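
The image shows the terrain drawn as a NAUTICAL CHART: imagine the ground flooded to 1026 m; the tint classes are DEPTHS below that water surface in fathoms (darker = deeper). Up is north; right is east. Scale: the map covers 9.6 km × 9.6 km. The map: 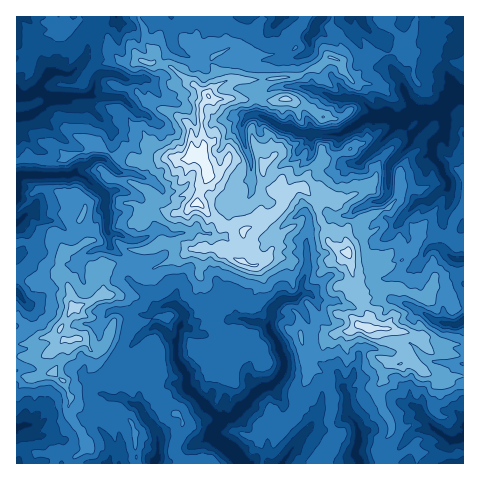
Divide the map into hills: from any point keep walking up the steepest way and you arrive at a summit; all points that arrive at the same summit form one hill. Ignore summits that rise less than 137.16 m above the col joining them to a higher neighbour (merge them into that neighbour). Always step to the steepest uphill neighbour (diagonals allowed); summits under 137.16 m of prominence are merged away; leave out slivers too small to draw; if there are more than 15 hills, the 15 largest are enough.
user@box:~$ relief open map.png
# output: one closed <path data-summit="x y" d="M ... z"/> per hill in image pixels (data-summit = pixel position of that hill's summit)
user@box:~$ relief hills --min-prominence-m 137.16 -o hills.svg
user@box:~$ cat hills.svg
<path data-summit="201 158" d="M463 16l-447 1 0 205 11-9 5 0 9 7 15 1 18 13 14-4 6-7 5-9 6-6 5 38 9 8 13 5-4 12 1 9 16 12 12 16-7 7 6 11-13 7-31 35-8 18-2 6 3 3-6-1-3 4-4 14 1 7-16-2-14 12-21 7-21-1-4-6 0 35 447-1-1-99-16 0-24 26-1 13-4 6-8-5-1-14-16-12-10-2-18 3-18 17-9-22-17-9-7-8-3-6-1-26-6-13-9-13 7-7 0-9 6-17-2-28 3-21 11-4 8 0 6 4 15-1 4-3 10 15 7 0 9-8 7-2 9 6 4-2 7 9 2 11-6 6-4 12 5 8 6 2-5 4-15 3-3 3-2 10 5 7 16 6 16 8 11 8 13 5 10 1 9-5z"/><path data-summit="75 307" d="M105 208l-6 6-5 9-6 7-14 4-18-13-15-1-9-7-5 0-11 10 10 12-1 11-9 9 0 173 5 7 27 0 7-5 8-1 14-12 15 3 0-8 4-14 3-4 5-1 0-7 8-18 31-35 13-7-6-11 7-7-4-8-25-22 4-19-16-7-7-8z"/><path data-summit="367 328" d="M306 292l-6 2-5 5 9 13 6 13 2 30 9 10 17 9 9 22 18-17 18-3 10 2 16 12 1 14 8 5 4-6 1-13 23-26 18-1-1-43-8 5-10-1-50-24-32 3-6 5-4 0-17-7-18 0z"/><path data-summit="348 252" d="M353 213l-12 4-21-4-11 4-3 21 2 28-6 17 0 9 7 2 9 7 18 0 8 4 13 3 6-5 29-4-8-9 1-7 4-6 15-3 5-4-6-2-5-8 4-12 6-6 0-5-9-15-4 2-11-6-14 10-7 0z"/>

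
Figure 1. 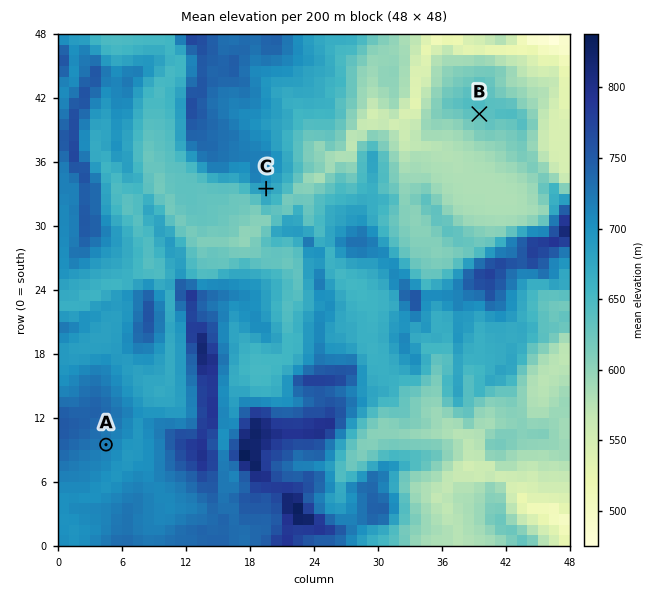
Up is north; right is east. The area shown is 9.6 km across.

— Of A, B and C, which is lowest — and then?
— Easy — B C A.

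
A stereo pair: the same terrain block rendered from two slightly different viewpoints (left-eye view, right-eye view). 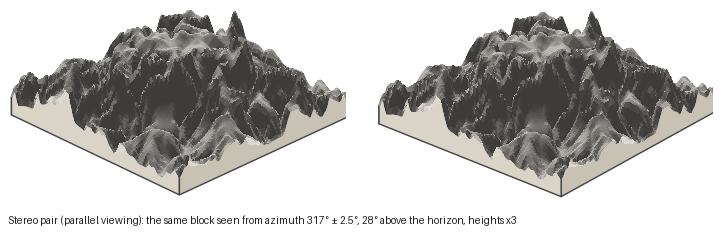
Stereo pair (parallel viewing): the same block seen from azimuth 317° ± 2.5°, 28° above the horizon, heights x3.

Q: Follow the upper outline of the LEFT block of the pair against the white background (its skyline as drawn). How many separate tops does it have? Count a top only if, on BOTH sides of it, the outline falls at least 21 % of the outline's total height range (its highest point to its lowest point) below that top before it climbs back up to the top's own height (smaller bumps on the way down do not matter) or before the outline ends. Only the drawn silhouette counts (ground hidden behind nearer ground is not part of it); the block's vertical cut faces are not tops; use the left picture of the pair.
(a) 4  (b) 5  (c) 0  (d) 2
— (d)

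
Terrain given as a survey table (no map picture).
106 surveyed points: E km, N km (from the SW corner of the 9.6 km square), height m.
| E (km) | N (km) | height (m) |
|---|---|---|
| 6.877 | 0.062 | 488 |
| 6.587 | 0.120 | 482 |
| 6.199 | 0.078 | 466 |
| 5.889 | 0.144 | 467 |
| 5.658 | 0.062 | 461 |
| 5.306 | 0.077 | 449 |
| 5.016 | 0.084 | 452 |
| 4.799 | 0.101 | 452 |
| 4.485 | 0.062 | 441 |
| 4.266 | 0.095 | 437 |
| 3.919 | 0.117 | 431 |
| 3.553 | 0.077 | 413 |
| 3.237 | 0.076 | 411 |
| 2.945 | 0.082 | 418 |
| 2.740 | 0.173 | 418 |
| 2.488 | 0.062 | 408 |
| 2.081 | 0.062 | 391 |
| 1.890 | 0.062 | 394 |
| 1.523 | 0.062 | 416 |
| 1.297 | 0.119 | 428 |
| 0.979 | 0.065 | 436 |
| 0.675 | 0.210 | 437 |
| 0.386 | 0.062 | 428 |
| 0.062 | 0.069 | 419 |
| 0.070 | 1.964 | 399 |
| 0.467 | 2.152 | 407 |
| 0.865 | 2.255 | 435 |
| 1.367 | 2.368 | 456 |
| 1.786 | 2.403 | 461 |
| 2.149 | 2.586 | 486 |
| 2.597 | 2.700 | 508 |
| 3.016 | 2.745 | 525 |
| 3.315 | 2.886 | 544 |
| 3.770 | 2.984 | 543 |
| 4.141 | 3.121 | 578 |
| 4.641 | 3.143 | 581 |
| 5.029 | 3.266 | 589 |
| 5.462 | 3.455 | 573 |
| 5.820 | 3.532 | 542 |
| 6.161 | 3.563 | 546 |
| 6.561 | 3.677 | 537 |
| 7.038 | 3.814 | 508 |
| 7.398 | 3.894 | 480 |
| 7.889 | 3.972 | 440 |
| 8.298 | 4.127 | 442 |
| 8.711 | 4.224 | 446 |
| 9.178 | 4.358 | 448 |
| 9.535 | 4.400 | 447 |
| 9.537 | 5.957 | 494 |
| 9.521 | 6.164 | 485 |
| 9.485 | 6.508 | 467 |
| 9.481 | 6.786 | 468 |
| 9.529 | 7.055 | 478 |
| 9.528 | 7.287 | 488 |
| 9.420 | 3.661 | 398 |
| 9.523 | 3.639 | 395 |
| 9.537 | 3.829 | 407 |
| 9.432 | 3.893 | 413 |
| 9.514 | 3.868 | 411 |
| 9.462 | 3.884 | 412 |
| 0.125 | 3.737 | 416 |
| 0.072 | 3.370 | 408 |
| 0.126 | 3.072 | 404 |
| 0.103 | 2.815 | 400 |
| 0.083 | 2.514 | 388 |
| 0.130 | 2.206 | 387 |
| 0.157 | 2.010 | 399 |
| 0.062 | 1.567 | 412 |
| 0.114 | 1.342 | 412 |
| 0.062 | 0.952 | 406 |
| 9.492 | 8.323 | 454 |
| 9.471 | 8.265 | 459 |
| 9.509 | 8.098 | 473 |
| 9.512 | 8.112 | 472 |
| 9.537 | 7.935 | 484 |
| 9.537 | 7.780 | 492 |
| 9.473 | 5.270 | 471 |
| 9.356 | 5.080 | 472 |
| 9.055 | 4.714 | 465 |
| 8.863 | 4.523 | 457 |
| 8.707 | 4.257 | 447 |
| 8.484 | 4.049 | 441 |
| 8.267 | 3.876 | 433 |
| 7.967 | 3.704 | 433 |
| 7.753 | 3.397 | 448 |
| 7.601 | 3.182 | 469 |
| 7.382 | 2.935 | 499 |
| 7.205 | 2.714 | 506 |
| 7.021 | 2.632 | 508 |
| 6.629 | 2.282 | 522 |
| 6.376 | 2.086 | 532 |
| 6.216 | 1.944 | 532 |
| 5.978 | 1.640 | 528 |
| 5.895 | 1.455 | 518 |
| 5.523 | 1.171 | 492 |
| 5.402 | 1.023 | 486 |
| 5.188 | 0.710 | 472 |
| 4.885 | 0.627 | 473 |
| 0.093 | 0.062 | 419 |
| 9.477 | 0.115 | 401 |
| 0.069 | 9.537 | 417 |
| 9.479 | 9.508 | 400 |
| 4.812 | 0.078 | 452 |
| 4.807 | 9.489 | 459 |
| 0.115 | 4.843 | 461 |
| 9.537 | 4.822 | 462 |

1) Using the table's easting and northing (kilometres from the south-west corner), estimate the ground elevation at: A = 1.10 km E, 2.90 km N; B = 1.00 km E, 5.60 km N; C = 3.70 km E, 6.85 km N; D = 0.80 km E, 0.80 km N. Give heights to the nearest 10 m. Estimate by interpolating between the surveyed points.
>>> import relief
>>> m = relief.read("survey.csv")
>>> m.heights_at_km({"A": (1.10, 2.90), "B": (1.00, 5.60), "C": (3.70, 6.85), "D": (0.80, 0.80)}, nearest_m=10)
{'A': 470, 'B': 490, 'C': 500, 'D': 420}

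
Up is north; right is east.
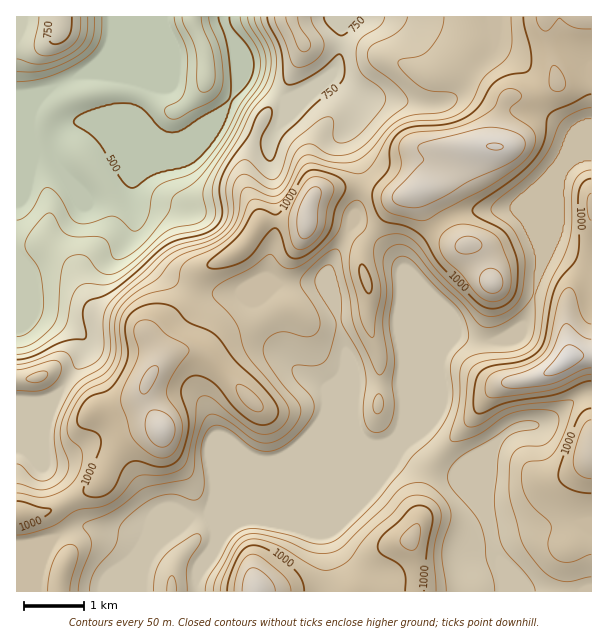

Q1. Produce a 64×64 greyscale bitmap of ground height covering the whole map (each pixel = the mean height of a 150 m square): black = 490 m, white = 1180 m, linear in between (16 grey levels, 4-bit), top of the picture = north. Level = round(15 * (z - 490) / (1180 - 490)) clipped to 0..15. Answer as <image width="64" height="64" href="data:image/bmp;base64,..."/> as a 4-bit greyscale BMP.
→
<image width="64" height="64" href="data:image/bmp;base64,Qk12CAAAAAAAAHYAAAAoAAAAQAAAAEAAAAABAAQAAAAAAAAIAAATCwAAEwsAABAAAAAAAAAAAAAAABEREQAiIiIAMzMzAERERABVVVUAZmZmAHd3dwCIiIgAmZmZAKqqqgC7u7sAzMzMAN3d3QDu7u4A////AJmaupiHd3d4mYd4q87u3cu6qru7u7u7qZiIiIiIiZmZmZq7qYd3d3iZh3ibze7cy7qqq7u7u7upiIiIiIiJmZmZmrupiHd3eImHd5rN3cy7qqqqu7u7u6mIiIiIiJmqmZmZq6mIh3d4iIh3ibzcy7qqqqqru7zLqYiIiIiJmqqqmZmqqZiId3eIiHd4rMy6qZmZmqu7zMupiIiIiJmqqqqZmZqpmIiHd3iIh3iauqmYiIiZq7zMy6mIiIiJmqqqqqqqmZmYiId3d3iHd4mZiId3d4mau8zMqYiIiImaqqqqu7qqmZiIiHd3d4d3d3d3d3d3eJmrvMy6mIiIiZqqqqrMu7qpmZiId3d3d3d3d3d3d3d3iZq7zLqYiIiJmqqqqsu7u6qqqYiHd3h3d3d3d3d3d3d4mau7qZiIiJmqqqqquqqru7u6mYiIiId3d3d3d3d3d3eJmqqpiIiImaqqu7uZmZq7vLupmYiIh3d3d3d3d3d3d3iZmZiIiIiZqru7u5iIiau8y6qqmZmHd3d3d3d3d3d3d4mZmIiIiJqru7vMiHeJqrzLuqu6qYd3d3d3d3d3d3d3iImIiIiImaq7vM2Hd4mau8u7vMuph3d3d3d3d3d3d3d4iJiIiIiZqqq83Xd3iaq7zMzN3LqHd3d4h3d3d3d3d3eImYiIiImZmrzdd3eJqru8zN3dyod3eImYh3d3d3d3d3iJmYiIiJmZq813d4qru7zN3u3Kl3eJqqmYd3d3eId3d4iZmYiIiImrzXd3iru7zM3e7cuYiJq7upiHd3eIiHd3eJqqmIiIiJrMd3eJvMzMzd7ty5mZq8y7qYd3d4mYd3d3iruqmIiJmrx3d3irzMzN3dy6qaq8zMupiHd3iZh3d3eJu7uqmZmaq3d3eJu8zN3dzLqqq8zMupmId3eJmHd3d4m8zMy7u6qqiIh3iau83d3Mu6q8zMupmId3d4iYd3d3ibzN3d3cy7qZmYd4mqvN3dy7u7zMuqmIh3d3iJh3d3eJq83e7u7cy4iZh3eIm83d3Mu8zMu6mIiIh3eJmHd3d4mrzN3e7u7dZ3iHdneavN3dzMzMu6mYiIiHd4mZd3d3iZqru8ze/+5FZndmZ4q83d3MzMu6mYiIiIh3iZl3d3eImZmZq83v/jNFZmZmirzd3MzMu6qZmImYiHiaqHd3d3iIiIiave7uIzRVVmeKzNzMzLu7qpmZmZmIiJqYd3d3d4iIiIm83t0iM0VWZ4rMzMy7u7qqqZmZmYiJqph3d3d3iZmYiazd3CIjNFZnirzMy7u7qqqqmaqZiImqmHd3d3iZqpmJrN3MIiM0VmZ5q7u7u7qqqZmqqpmIiauod3d3eJq7qpmr3cwiIzRVZniau7u6qqqZmZqpmIiJu6h3d3eJvMzLmavNzCIjNFVVVomaqqqqqpmZmZmYiIq7qHd3eJvN3dupm8zMIiM0RERFZ4maqqqqqZmZmYiImruod3eJvM3u26mavMsiIzREQzRWeJqru7uqqZqpmIiau6h3eJvM3d3bqZq7uyIjNEQzMzRniaq7u7uqqqqpiJu6mHeJrM3d3cupmau7IjMzMzMiI0Z4mau8zLqrvLqZmrqZiJq83d3dy6mZqrsjMzMzMyIiNFZ4iavMu6vNy6maqqmZq83d3d3LqZmauyIzMyIiIiIjRVZnirzLu83cuqqqqqq7zN3d3LqZmZq8IjMyIiIiESIzREVoq8y7ze3Lqqq7u7zMzMzLqpmZmrwSIyIREREREiMzNFebzLvN7cuqqrzMzMzMy7qpmZmavBEiIRERERESIjM0V4q7u83ty6qrzN3d3My7qpmZmZq8ERIhERERERIiMzRXiqqqve3cuqvN3u7d3Mu6mZmZmrwREREREREAESIjNGeJmYms3dy6q83e7u7d3MupmZmavBEREREREAABEiI0V4iHeJvdzLurvN7u7t3d3LqpmZm7EREREREQAAABESNWeHdniry7qqq7zd7d3d3dzLqZmaoREREREQAAAAAAEkZ3dmaJqqmZqqvN3d3d7u7dy6mZmREREREQAAAAAAABNWZmZniZiIiZq83d3e7u7u7cqZmZERERERAAAAAAAAAjVmZWeIh3d4mrzd3e7u7u7ty6mZkRERERAAAAAAAAABJFZlZnd3d3eJrM3d3e7u7u3LqZmRERAAAAAAAAAQAAATVmVWZ3d3Z3iavMzM3d3d3cu6mZEREQAAAAAAAREQABJGZlVmd3dmd4maqqq8zd3My7qpkREREQAAAAAREREAATVmVVZmdmZneImZmau8zMzLu6qhERERERAAARERIhEBJFVVVWZmZmd3iIiZmrzMzMzMu7EREREREREREREiIQASRVVVVmZmZ3iImZmaq8zMzMzLsRERERERERERESMyEAE1VmVVZmZ3eJmZmZqrvMzMzMyyIiERERERERERIzIQASRWZmVWZ3iJmZmZqqq7u7zMzLMzMyEREREREREjMhAAJFZ3ZlZniJmZmZqqqqq7vMzLtEREMyERERERESMyAAEkZ3d2ZmeImZmZmqqqqqu8zMu0RVVUMhERERERIzEAATRniHZmZ4iJmZmZqqqqq7zMzLRFZmVCEREREREjIQASNWiIdmZneIiImZmqqqqrzMzMxEVmZUMREREREjMhABNGeId2ZmZ3eIiJmaqqqqvMzMzERVZlQxERERESMhABI1Z4h2ZmZmd4iImZqqqqq8zMzM"/>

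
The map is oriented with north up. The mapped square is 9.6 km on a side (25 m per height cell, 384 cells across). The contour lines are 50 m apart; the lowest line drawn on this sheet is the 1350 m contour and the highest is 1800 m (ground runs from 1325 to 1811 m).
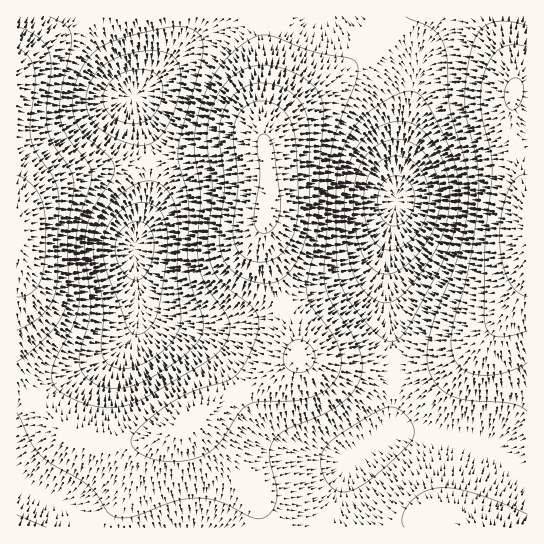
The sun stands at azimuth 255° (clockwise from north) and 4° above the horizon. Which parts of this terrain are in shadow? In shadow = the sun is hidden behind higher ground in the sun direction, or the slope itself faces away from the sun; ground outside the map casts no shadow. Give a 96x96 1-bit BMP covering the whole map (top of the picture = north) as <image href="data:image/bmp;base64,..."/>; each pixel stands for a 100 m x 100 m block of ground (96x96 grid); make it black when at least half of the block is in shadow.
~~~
<image width="96" height="96" href="data:image/bmp;base64,Qk2+BAAAAAAAAD4AAAAoAAAAYAAAAGAAAAABAAEAAAAAAIAEAAATCwAAEwsAAAIAAAAAAAAA////AAAAAADwAAAAAAAAAAAAAAAAAAAAAAAAAAAAAAAAAAAAAAAAAAAAAAAAAAAAAAAAAAAAAAAAAAAAAAAAAAAAAAAAAAAAAAAAAAAAAAAAAAAAAAAAAAAAAAAAAAAAAAAAAAAAAAAAAAAAAAAAAAAAAAAAAAAAAAAAAAAAAAAAAAAAAAAAAAAAAAAAAAAAAAAAAAAAAAAAAAAAAAAAAAAAAAAAAAAAAAAAAAAAAAAAAAAAAAAAAAAAAAAAAAAAAAAAAAAAAAAAAAAAAAAAAAAAAAAAAAAAAAAAAAAAAAAAAAAAAAAAAAAAAAAAAAAAAAAAAAAAAAAAAAAAAAAAAAAAAAAAAAAAAAAAAAAAAAAAAAAAAAAAAAAAAAAAAAAAAAAAAAAAAAAADAAAAAAAAAAAAAAAPwAAAAAAAwAAAAAAf8AAAAAAD8AAAAAA/+AAAAAAH/AAAAAB//AAAAAAP/gAAAAD//gAAAAAP/4AAAAD//wAAAAAf/8AAAAD//4AAAAAf/8AAAAH//8AAAAA//+AAAAH//8AAAAA///AAAAH//+AAAAA///AAAAH///AAAAB///AAAAH///AAAAB///gAAAH///gAAAB///gAAAH///wAAAB///gAAAH///wAAAD///gAAAH///4AAAD///gAAAH///4AAAD///gAAAH///4AAAH///gAAAP///8AAAH///gAAAP///8AAAH///gAAAP///8AAAP///gAAAP///+AAAP///wAAAf///+AAAf///wAAAf///+AAAf///wAAAf///+AAA////4AAAf////AAA////4AAAf////AAA////8AAAf////AAA////8AAA/////AAB////+AAA/////AAB////+AAA/////gAB/////AAA/////gAB/////AAA/////gAB/////gAA/////gAB/////gAA/////gAB/////wAA/////gAB/////wAA/////gAB/////wAA/////gAB/////4AA/////gAB/////4AA/////gAB/////4AA/////gAB/////4AA/////AAB/////4AA/////AAB/////4AB/////AAB/////4AB////+AAB/////wAB////+AAB/////wAB////+AAB/////wAD////8AAB/////wAD////8AAD/////gAD////8AAD/////gAD////8AAD/////gAD////8AAD/////AAD////8AAD/////AAD////8AAD/////AAD////+AAD/////AAD////+AAH////+AAD////+AAD////+AAD////+AAD////+AAD////+AAD////8AAD////+AAD////4AAD////+AAB////wAAD/////AAA///8AAAD/////AAAAAAAAAAD////+AAAAAAAAAAD////+AAAAAAAAAAD////+AAAAAAAAAAD////8AAAAAAAAAAD////wAAAAAAAAAAH///8AAAAAAAAAAAH//gAAAAAAAAAAAAH/4AAAAAAAAAAAAAE="/>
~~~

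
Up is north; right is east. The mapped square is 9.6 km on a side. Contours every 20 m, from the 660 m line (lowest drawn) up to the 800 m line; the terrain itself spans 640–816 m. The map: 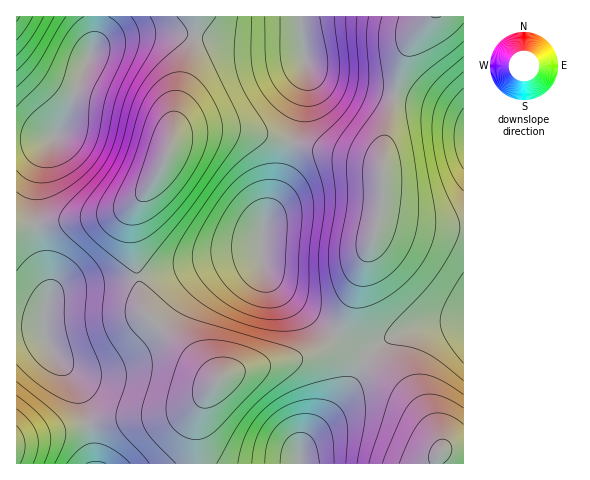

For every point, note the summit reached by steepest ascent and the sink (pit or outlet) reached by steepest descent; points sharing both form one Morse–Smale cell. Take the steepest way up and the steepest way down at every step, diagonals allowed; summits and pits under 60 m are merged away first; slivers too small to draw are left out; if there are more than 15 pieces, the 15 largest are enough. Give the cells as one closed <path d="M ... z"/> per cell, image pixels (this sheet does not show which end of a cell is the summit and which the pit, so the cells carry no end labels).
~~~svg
<path d="M196 16l-100 0-3 33-31 80-10 9-36 1 0 186 22 1 4 3 10 24 21 25 12 28 10 58 101 0 2-50 6-15 15-20-73-67-6-21-8-61 3-23 23-34 12-26 8-46 17-59z"/><path d="M237 130l-36 0-15 3-11 4-17 36-21 29-5 21 5 54 9 35 72 67 19-8 68-14 21-12 10-12-52-39-15-16-7-15-1-22 2-14 14-34 15-50z"/><path d="M463 16l-31 0-19 23-12 28-17 80-2 49-3 24-27 80-16 33 27 17 8 0 17-11 28-11 16-4 32-2z"/><path d="M463 323l-19 0-28 5-28 11-12 8-11 14-21 36-41 48-3 9 0 9 137 1 1-9 4-5 21-2z"/><path d="M297 143l-6 1-14 49-14 34-2 14 1 22 7 15 15 16 30 24 22 14 16-32 24-71 6-33 0-28-3-4-11-4z"/><path d="M299 16l-102 0-4 32-15 53-7 40 11-7 10-2 45-2 55 12 14-64 0-14z"/><path d="M431 16l-131 0 6 62-14 65 76 17 11 4 3 4 4-35 15-66 8-22z"/><path d="M336 333l-15 15-16 9-59 11-24 8-15 17-9 21-1 49 102 1 4-19 41-48 21-36 9-12-11 1z"/><path d="M29 325l-13 1 0 137 78 1-4-37-10-35-7-14-21-25-8-23-6-4z"/><path d="M95 16l-79 1 1 121 35 0 10-9 31-80 2-11z"/><path d="M463 448l-21 2-4 5-1 8 26 1z"/>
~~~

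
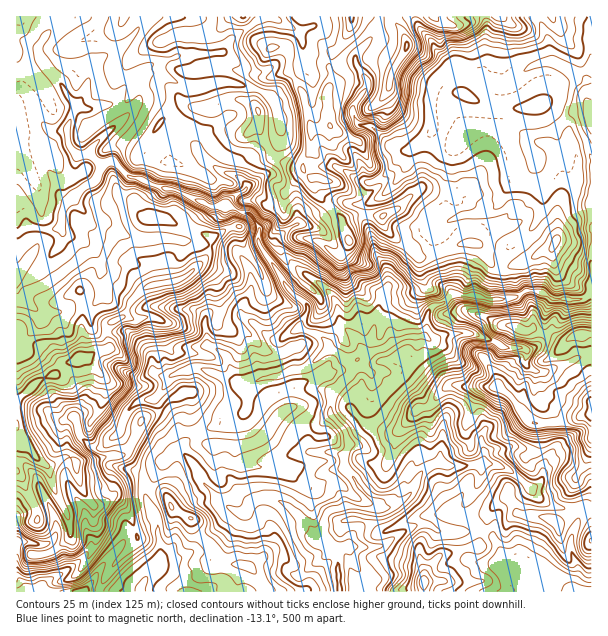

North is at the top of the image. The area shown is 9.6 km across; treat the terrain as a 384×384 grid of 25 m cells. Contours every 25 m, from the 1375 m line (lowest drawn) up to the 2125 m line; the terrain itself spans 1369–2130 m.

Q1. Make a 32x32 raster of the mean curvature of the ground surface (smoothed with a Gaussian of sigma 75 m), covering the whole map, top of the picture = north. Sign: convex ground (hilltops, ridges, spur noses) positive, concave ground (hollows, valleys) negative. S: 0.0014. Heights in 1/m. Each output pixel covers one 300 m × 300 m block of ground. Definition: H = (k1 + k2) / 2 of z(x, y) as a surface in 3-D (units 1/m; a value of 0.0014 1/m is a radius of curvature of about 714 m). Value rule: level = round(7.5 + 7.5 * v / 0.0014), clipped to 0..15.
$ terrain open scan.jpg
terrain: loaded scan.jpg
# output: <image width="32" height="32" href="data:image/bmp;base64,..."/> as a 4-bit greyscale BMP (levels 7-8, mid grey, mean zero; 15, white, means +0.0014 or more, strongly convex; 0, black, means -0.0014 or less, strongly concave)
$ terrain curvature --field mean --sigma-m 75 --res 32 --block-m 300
<image width="32" height="32" href="data:image/bmp;base64,Qk12AgAAAAAAAHYAAAAoAAAAIAAAACAAAAABAAQAAAAAAAACAAATCwAAEwsAABAAAAAAAAAAAAAAABEREQAiIiIAMzMzAERERABVVVUAZmZmAHd3dwCIiIgAmZmZAKqqqgC7u7sAzMzMAN3d3QDu7u4A////ADJ2dleod3mXtpho+JiXd2aaOVpkaJmqaHaId7dmVnWYR8yUt1eYiadlRkfIi3ZWjY1otZV6plaWWJrGdWdpiZhpptaB3HRodJNlN6qIirllk6iNZddXZViqpYRZlpwlt4dcdkV3WIiqeDjHWGZkg9qcnmmjZZiXZ3dZp3R3SbQ6xoNCxmaZmoedN6lVp3Z1C6RD451nZVe3g4l7pIkY/LyjZKgEqpd3iqTHaMpFjIZrq7ifiEynVnmFaHVtzfmHiVi6pJJiR4ZkW1aXWDXaN2dYe79SdmSpjZSGWXRvMAi2lWhZV91bplJXeIZFMK/oroZoarlkKUmaeHZoZ/+5x3dom2W5eFlJwNKXOMYAACAhdmp2es+anAonlxS1aMyIxYd3eZh31lY1XvgZ2omYu5R6V3hlVamQv+jzq3iahmrGaEpmmqu58LNJxeVneJl3pHpWqLvGAE3FiTWNZodph5R5hU1wBN00p8ykR9madneXh5tEa8uVeGyUanSWaId3h4iUaMiHaHd2uH0VZ2eHeIaIS3V6d2i7RMylRWd3d3aViJaIWJimXTWsC9lnd4iZZ3l2h3aIiZYqfHX7N5mIiYeIWHh3eGVYmkqh5yR3dniFhZholWZ3WGhpWI6ENmZVaIaZh2y4hX3IiJVvhFRXhqeXZ3l1d3l0RmXWeT7qjYeW"/>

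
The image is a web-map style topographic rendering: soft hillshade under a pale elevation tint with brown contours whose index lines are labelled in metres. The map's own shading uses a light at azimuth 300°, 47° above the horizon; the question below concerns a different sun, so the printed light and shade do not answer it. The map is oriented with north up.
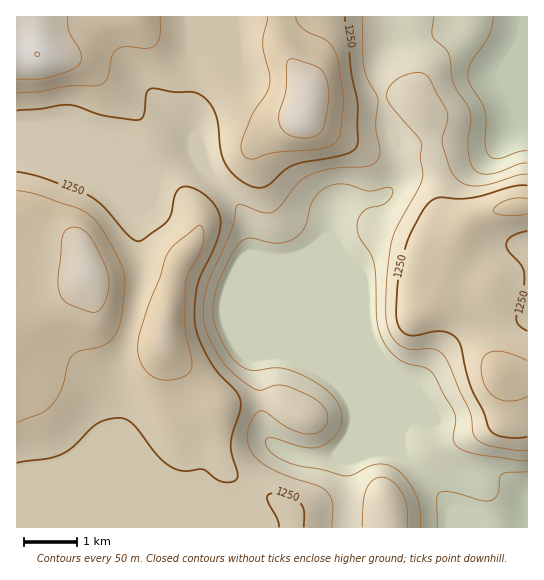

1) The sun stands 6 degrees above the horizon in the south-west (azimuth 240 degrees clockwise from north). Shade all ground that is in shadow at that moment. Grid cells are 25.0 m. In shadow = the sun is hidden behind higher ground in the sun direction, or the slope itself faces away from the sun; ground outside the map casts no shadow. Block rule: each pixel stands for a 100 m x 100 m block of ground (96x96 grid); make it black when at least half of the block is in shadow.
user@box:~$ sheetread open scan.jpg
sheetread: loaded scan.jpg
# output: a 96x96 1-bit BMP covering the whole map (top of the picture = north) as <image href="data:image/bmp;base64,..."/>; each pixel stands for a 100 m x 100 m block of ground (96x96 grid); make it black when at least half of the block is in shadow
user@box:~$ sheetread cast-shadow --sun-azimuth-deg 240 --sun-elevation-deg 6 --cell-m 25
<image width="96" height="96" href="data:image/bmp;base64,Qk2+BAAAAAAAAD4AAAAoAAAAYAAAAGAAAAABAAEAAAAAAIAEAAATCwAAEwsAAAIAAAAAAAAA////AAAAAAAAAAAAAAAAAAD+AAAAAAAAAAAAAAD/AAAAAAAAAAAAAAD/AAAAAAAAAAAAAAD/gAAAAAAAAAAAAAD/wAAAAAAAAAAAQAH/wAAAAAAAAAAD4AP/wAAAAAAAAAAf8AP/wAAAAAAAAAB/+Af/gAAAAAAAAAH//Af/AAAAAAAAAAf//A/+AAAAAAAAAB///g/8AAAAAAAAAD//+AfwAAAAAAAAAD//gAAAAAAAAAAAAH/4AAAAAAAAAAAAAH/gAAAAAAAAAAAAAH/AAAAAAAAAAAAAAH+AAAAAAAAAAAAAAH4ADAAAAAAAAAAAAH4APgAAAAAAAAAAAHwAfgAAAAAAAAAAAHgAfwAAAAAAAAAAAHgA/wAAAAAAAAAAAPgB/4AAAAAAAAAAAPwD/4AAAAAAAAAAAfwH/4AAAAAAAAAAA/4f/wAAAAAAAAAAB/8f/gAAAAAAAAAAD/+/+AAAAAAAAAAAH///4AAAAAAAAAAAP///AAAAAAAAAAAAf//4AAAAAAAAAAAA///wAAAAAAAAAAAB///gAAAAAAAAAAAD///AAAAAAAAAAAAD//+AAAAAAAAAAAAD//8AAAAAAAAAAAAH//8AAAAAAAAAAAAD//8AAAAAAAAAABAD//4AAAAAAAAAADgD//4AAAAAAAAAADwD//4AAAAAAAAAADwD//4AAAAAAAAAAD4D//4AAAAAAAAAAD4D//4AAAAAAAAAAH4B//4AAAAAAAAAAH8A//4AAAAAAAAAAH8A//4AAAAAAAAAAP8Af/4AAAAAAAAAAP8AP/4AAAAAAAAAAf+AP/4AAAAAAAAAAf+AP/4AAAAAAAAAA/+AH/wAAAAAAAAAA/+AH/gAAAAAAAAAB/+AD/AAAAAAAAAAB/+AD/AAAAAAAAAAD/+AD/AAAAAAAAAAD/+AD/AAAAAAAAAAH/8AD/AAAAAAAAAAP/8AH/AAAAAAAAAB//4AH+AAAAAAAAAP//wAP+AAAAAAAAB///AAP8AAAAAAAAH//wAAPwAAAAAAPgM/8AAAfgAAAAAAfwMHwAAAeAAAAAAAP4EAAAAAAAAAAAAAP8EAAAAAAAAAAAAAP+EAAAAAAAAAAAAAP/EAAAAAAAAAAAAAP/EAAAAAAAAAAAAAP/AAAAAAAAAAADAAH/gAAAAAAAAAAPgAH/gAAAAAAAAAB/gAH/gAAAAAAAAAH/gAD/gAAAAAAAAAP/wAD/gAAAAAAAAAP/gAD/gAAAAAAAAAP/gAH/gAAAAAAAAAP/gAP/gAAAAAAAAAP/wAf/gAAAAAAAAAP/wA//gAAAAAAAAAP/wB//wAAAAAAAAAP/wB//wAAAAAAAAAf/wB//wAAAAAAAAAf/4B//gAAAAAAAAAf/4B//gAAAAAAAAAP/8B//AAAAAAAAAAP/+A/+AAAAAAAAAAP/+AD8AAAAAAAAAAH//AAAAAAAAAAAAAH//AAAAAAAAAAAAAH//gAAAAAAAAAAAAD//AAAAAAAAAAAAAD//AAAAAAAAYAAAAD/+AAAAAAAA4AAAAD/8AAGA="/>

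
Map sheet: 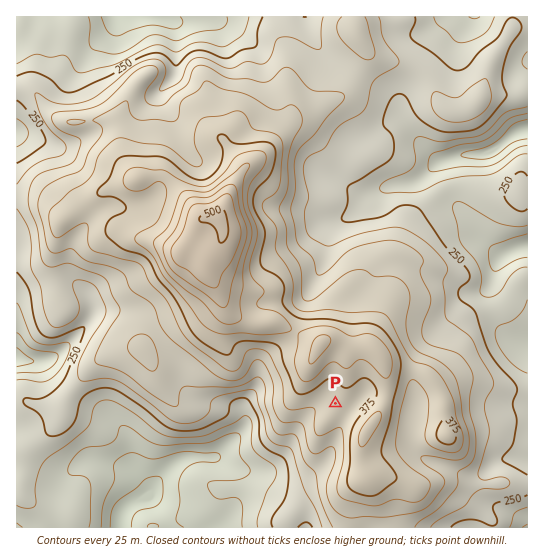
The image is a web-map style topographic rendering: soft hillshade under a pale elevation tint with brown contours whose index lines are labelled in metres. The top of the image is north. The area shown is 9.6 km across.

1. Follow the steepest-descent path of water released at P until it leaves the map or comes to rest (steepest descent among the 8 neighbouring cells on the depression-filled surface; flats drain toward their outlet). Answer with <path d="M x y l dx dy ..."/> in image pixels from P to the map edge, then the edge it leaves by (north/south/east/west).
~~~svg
<path d="M335 403l-14 0-24 24-3 6 0 2-3 4 0 3-4 7-21 21-25 0-12-5-7-6-3 0-1-1-27-1-1 1-8 1-8 6-20 20-1 5-2 0-10 11-6 0-4 2-9 10 0 2-1 2 0 10"/>
exit: south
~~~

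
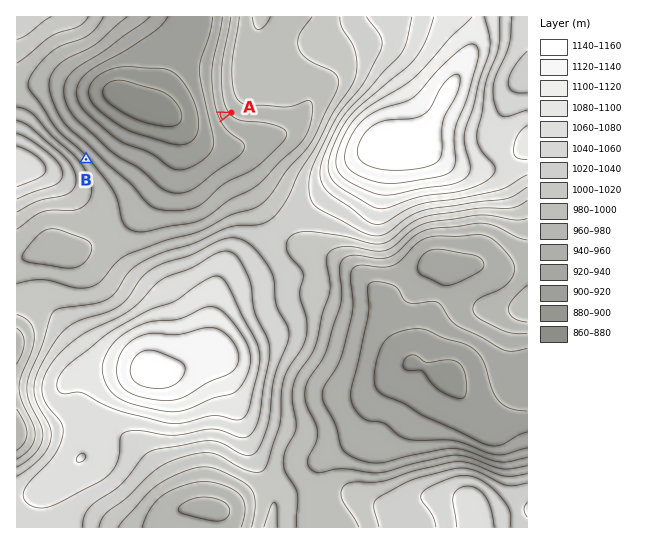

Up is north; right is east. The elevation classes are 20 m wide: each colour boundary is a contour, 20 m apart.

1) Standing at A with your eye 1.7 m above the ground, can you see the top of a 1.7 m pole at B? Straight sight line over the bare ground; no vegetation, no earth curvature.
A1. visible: true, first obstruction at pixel None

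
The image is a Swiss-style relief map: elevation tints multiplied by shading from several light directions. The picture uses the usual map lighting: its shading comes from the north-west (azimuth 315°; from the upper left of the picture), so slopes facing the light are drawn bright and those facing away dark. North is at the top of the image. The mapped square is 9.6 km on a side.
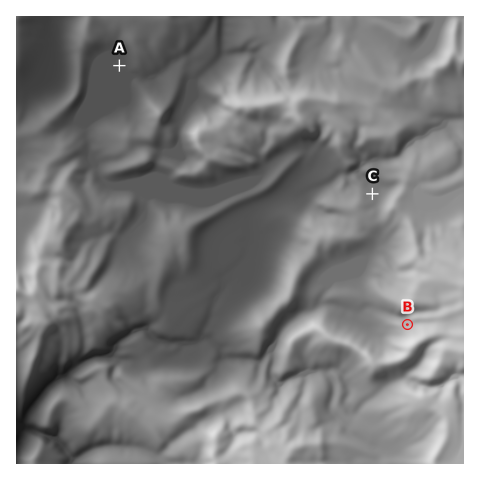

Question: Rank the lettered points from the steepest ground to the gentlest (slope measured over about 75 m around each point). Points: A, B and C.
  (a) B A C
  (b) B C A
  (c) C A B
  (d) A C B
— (b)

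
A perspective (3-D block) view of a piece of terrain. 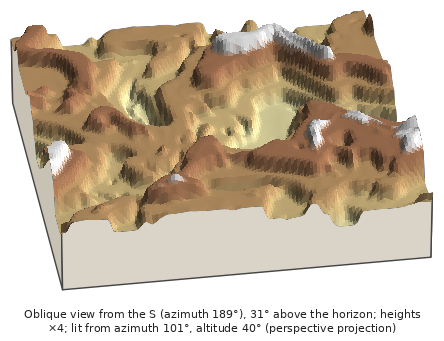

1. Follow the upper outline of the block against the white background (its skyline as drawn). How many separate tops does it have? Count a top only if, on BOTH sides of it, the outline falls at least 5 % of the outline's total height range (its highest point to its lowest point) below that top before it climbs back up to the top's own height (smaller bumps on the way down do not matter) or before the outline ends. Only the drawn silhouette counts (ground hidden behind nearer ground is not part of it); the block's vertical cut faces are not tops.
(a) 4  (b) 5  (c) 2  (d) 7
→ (a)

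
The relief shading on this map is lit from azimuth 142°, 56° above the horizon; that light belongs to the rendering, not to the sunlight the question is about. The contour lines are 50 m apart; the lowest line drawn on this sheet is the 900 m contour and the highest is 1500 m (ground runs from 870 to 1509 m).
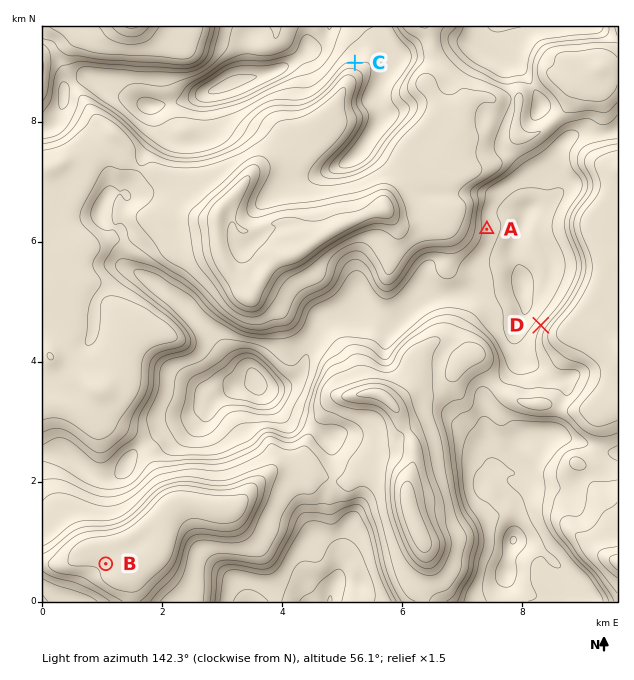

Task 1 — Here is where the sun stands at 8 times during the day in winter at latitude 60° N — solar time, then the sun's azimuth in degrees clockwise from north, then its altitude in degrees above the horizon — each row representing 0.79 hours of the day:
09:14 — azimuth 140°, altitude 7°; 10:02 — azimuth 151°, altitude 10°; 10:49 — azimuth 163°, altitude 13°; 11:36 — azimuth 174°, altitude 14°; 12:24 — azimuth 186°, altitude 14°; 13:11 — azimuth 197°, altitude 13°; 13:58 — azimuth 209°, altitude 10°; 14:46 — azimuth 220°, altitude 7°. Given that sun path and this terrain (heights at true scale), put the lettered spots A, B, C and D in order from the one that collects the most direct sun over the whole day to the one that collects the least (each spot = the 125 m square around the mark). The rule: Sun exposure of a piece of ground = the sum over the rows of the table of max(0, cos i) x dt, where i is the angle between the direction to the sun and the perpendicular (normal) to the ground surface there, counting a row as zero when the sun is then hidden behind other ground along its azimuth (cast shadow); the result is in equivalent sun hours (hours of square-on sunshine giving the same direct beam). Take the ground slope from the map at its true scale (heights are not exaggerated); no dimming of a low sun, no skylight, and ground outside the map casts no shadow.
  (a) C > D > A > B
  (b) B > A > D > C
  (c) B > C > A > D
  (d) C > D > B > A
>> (a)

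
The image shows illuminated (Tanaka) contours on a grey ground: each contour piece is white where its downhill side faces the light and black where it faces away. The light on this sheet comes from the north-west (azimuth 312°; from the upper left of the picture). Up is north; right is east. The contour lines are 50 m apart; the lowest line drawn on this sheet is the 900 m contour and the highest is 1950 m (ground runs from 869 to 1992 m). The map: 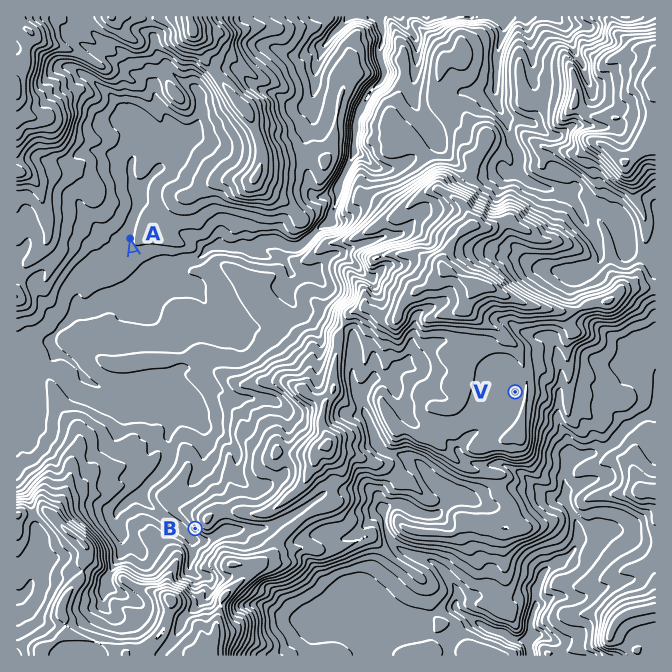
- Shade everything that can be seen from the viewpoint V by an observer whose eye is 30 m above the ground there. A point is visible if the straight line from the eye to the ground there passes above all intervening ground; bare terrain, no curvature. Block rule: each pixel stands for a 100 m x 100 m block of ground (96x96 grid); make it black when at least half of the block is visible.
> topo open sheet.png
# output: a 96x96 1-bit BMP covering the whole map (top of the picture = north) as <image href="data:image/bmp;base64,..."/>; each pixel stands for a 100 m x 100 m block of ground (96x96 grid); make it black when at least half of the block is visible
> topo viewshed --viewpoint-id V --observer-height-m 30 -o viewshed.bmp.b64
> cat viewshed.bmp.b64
<image width="96" height="96" href="data:image/bmp;base64,Qk2+BAAAAAAAAD4AAAAoAAAAYAAAAGAAAAABAAEAAAAAAIAEAAATCwAAEwsAAAIAAAAAAAAA////AAAAAAAAAAAX4AAAAAAAAAAAAAAH/AAAAAAAAAAAAAYD/AAAAAAAAAABwAID+AAAAAAAAAABwAMT+AAAAAAAAAAB4AGb8AAAAAAAAAABwAHD8AAAAAAAAAABwAHDgAAAAAAAAAAB4AHBgAAAAAAAAAAAwAOBwAAAAAAAAAAA4H8A4AAAAAAAAAAAYIMAcAAAAAAAAAAAAAEAGAAAAAAAAAAAAAAAf8AAAAAAAAAAAAAB/8AAAAAAAAAAAAAB/4AAAAAAAAAAAAAAAwAAAAAAAAAAAAAAAAAAAAAAAAAAAAAAAAAAAAAAAAAAAAAAAAAAAAAAAAAAAAAAAAAAAAAAAAAAAAAAAwAAAAAAAAAAAAAAAIAAAAAAAAAAAAAAAGAAAAAAAAAAAAAAADAAAAAAAAAAAAAAABgAAAAAAAAAAAAAAAwAAAAAAAAAAAAAAAwAAAAAAAAAAAAAAATAAAAAAAAAAAAAAAHAAAAAAAAAAAAAAAHAAAAAAAAAAAAAAAHAAYQAAAAAAAAAAAHAAg/AAAAAAAAAAAOAACfwAAAAAAAAAAMAADfwAAAAAAAAAAIAAD/wAAAAAAAAAAIAAH/wAAAAAAAAAAIAAf/4AAAAAAAAAAMAAD/4AAAAAAAAAAGAAH/4AAAAAAAAAAGAAH/4AAAAAAAAAAEAAD/4AAAAAAAAAAEAAB/4AAAAAAAAAAAAAB/wAAAAAAAAAAAAAH/wAAAAAAAAAAAAAA/wAAAAAAAAAAAAAAfgAAAAAAAAAAAAQA/AAAAAAAAAAAAAQH+AEAAAAAAAAAAAZ/4AIAAAAAAAAAAAY/4P8AAAAAAAAAAAYB4f+MAAAAAAAAAAIA/8B8AAAAAAAAAAAA/gAAAAAAAAAAAAAAeAAAAAAAAAAAAAAAAAAAAAAAAAAAAAAAAAAAAAAAAAAAAAAAAAAAAAAAAAAAAAAAAAAAAAAAAAAAAAAAAAAAAAAAAAAAAAAAAAAAAAAAAAAAAAAAAAAAAAAAAAAAAAAAAAAAAAAAAAAAAAAAAAAAAAAAAAAAAAAAAAAAAAAAAAAAAAAAAAAAAAAAAAAAAAAAAAAAAAAAAAAAAAAAAAAAAAAAAAAAAAAAAAAAAAAAAAAAAAAAAAAAAAAAAAAAAAAAAAAAAAAAAAAAAAAAAAAAAAAAAAAAAAAAAAAAAAAAAAAAAAAAAAAAAAAAAAAAAAAAAAAAAAAAAAAAAAAAAAAAAAAAAAAAAAAAAAAAAAAAAAAAAAAAAAAAAAAAAAAAAAAAAAAAAAAAAAAAAAAAAAAAAAAAAAAAAAAAAAAAAAAAAAAAAAAAAAAAAAAAAAAAAAAAAAAAAAAAAAAAAAAAAAAAAAAAAAAAAAAAAAAAAAAAAAAAAAAAAAAAAAAAAAAAAAAAAAAAAAAAAAAAAAAAAAAAAAAAAAAAAAAAAAAAAAAAAAAAAAAAAAAAAAAAAAAAAAAAAAAAAAAAAAAAAAAAAAAAAAAAAAAAAAAAAAAAAAAAAAAAAAAAAAAAAAAAAAAAAAAAAAAAAAAAAAAAAAAAAAAAA="/>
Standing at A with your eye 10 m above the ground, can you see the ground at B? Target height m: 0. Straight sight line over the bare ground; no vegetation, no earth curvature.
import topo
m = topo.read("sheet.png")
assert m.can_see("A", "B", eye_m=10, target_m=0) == False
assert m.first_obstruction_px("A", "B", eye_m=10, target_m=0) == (189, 500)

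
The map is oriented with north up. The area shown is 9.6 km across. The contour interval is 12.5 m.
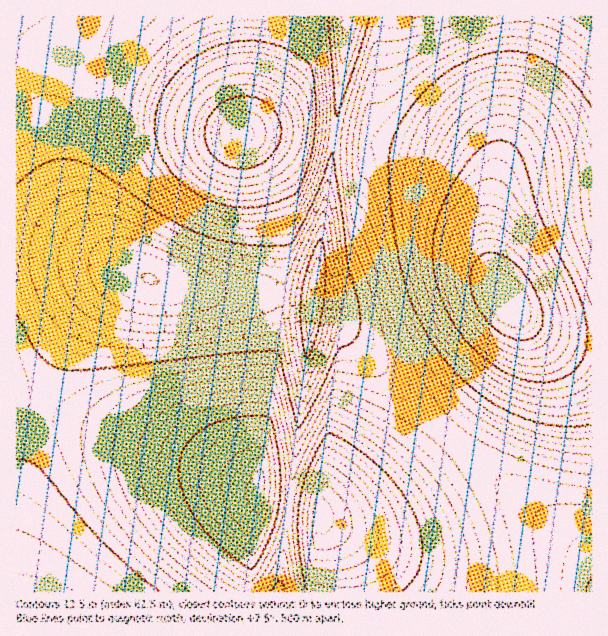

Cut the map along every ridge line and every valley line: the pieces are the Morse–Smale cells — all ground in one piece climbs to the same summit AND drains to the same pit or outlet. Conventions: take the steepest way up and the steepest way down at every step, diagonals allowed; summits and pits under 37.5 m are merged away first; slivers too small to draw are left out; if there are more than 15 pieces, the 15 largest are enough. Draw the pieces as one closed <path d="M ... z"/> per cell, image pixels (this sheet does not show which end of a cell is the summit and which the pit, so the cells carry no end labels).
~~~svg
<path d="M591 16l-211 1 0 64 4 12 4 9 16 14 51 28 25 20 6 10 2 12-1 57-6-46-7-14-9-8-24-13-28-11-48-12-30-3-23 173 0 12 2 3 30 7 102 102 145 126z"/><path d="M141 276l-12 0-10 4-25 22-22 31-20 42-36 119 1 98 229 0 2-4 10-88 31 4 24-205-40-5-48 0-28-4-30-6z"/><path d="M246 16l-230 1 1 235 33 1 48 7 58 22 41 8 28 4 48 0 32 4 7 0 2-2 20-159-43-5-33 0-16 2 5-32z"/><path d="M312 322l-2 1-9 91-12 90 19 2 14 6-2 9 17 22 6 17 4 32 245-1 0-31-13-13-133-114-102-102z"/><path d="M347 16l-100 1 0 85-4 32 15-2 33 0 33 4 10-1z"/><path d="M32 252l-16 0 1 241 35-118 20-42 14-22 21-22 18-12 14-2-41-15z"/><path d="M380 16l-32 1-14 118 2 3 29 1 48 12 28 11 24 13 9 8 7 14 5 47 2-58-2-12-6-10-25-20-51-28-16-14-4-9-4-12z"/><path d="M294 505l-5 1-1 7-10 78 67 1 1-16-3-16-6-17-17-22 2-9-14-6z"/><path d="M258 499l-11 92 31 1 11-86z"/>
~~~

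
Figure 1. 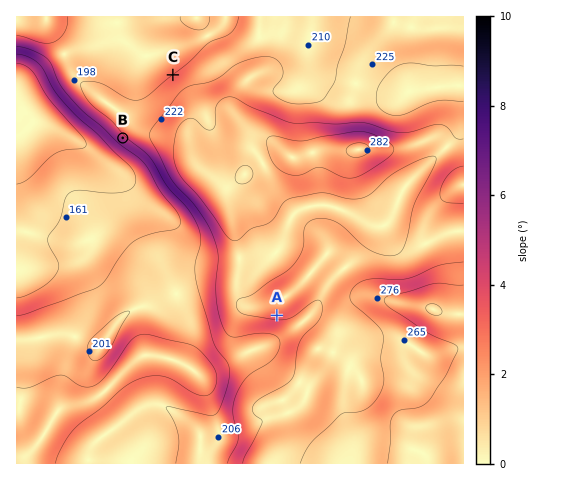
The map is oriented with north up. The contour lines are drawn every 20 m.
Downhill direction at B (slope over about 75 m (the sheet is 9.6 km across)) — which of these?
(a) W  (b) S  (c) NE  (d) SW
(d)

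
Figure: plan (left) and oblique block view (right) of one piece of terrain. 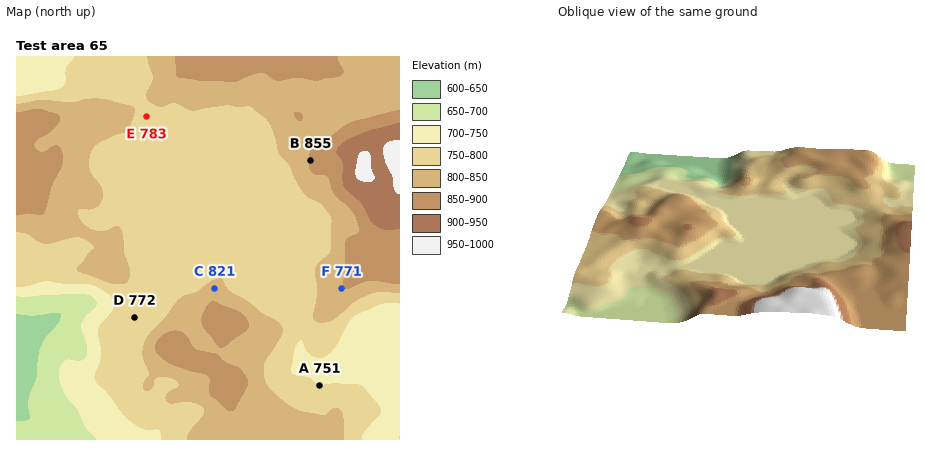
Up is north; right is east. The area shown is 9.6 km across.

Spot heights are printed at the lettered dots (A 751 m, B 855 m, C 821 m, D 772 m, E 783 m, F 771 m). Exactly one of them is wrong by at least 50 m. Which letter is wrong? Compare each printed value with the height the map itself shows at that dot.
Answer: F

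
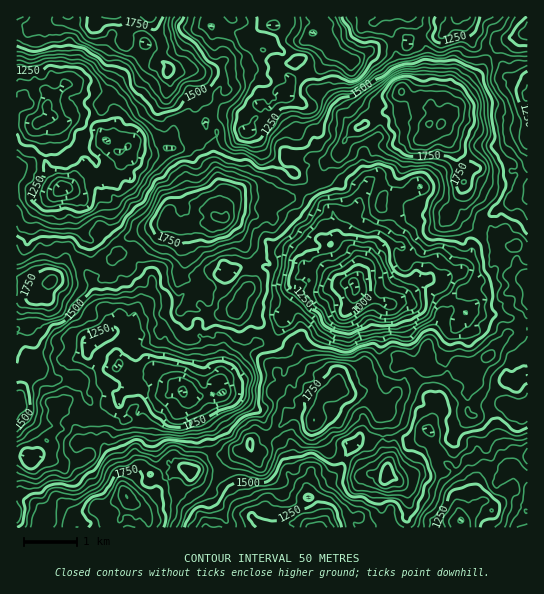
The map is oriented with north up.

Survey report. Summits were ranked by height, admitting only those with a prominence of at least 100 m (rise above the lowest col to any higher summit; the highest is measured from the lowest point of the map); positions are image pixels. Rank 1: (441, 125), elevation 1958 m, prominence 1075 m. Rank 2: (126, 495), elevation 1951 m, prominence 426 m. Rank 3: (225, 218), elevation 1915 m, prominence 345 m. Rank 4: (314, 421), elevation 1850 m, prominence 259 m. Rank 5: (51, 282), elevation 1829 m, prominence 262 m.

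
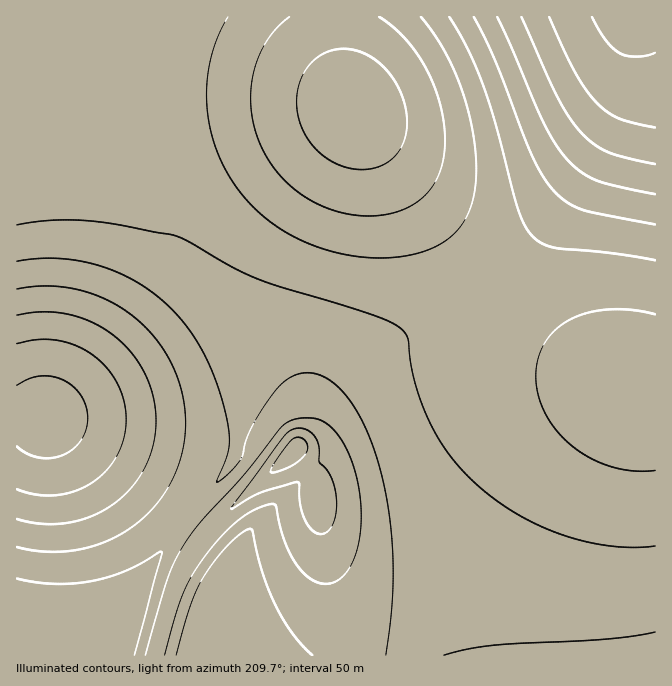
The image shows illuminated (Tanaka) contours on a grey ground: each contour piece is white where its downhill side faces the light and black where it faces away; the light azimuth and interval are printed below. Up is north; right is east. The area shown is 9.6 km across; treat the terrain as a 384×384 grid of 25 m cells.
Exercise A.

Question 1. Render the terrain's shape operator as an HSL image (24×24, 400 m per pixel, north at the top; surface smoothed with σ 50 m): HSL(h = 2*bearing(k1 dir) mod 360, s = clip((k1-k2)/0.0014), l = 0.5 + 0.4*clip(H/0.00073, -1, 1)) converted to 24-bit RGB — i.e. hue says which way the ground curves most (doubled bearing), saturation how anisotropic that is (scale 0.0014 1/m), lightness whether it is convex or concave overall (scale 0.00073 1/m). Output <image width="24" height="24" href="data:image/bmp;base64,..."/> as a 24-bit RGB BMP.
<image width="24" height="24" href="data:image/bmp;base64,Qk32BgAAAAAAADYAAAAoAAAAGAAAABgAAAABABgAAAAAAMAGAAATCwAAEwsAAAAAAAAAAAAAgX91gIF1foF3dIF+JVN9/+TJI0xzf36AgHyAgnh9hXl3iYh3fIh3eIR9eoKBfYGBf4GBf4GBf4KCf4GCf4GCf4CCfoCCfn6ChIFvgoRvfINvd4NvH1Js/+TLI1NzeXqAgXiBhHN+inZzkJF1eo51c4Z/d4KDfIGBfoGBf4KBf4KCfoKCfoGCfoGCfoCCfX6ChoNyg4ZyfYZyd4VxLm158alr3XM5O3N6f3OChm6BkHdzmJt4eJR1b4mEc3+Ee4CCfoKBfoKBfoKBfoKCfoKCfoGCfn+CfX2CiIV3hYh3f4h2eId0aYZ3GoKB/8zNGmZaXWqBiGuHln94oKZ+eJl4bIeKb3qEeX6CfoKBfoKBfoKBfoKBfoKCfoGCfX+BfH2Bioh9h4p9gYp7eol5doh7LoFy3DxT/Zi/FFdHcGOGnI6Bp7CIfpqBanuJbHOEeX2BfoKBfoKAfoKAfoKAfYGBfYCBfX+AfH2Ai4qDiYyDg4uBfouBe4qCdYmEGXRZ7WS7+3TTGGVIjaF8rLWPg5eGaG6Ia22DeXuBfoGAfoJ/fYJ/fYF/fYB/fYCAfX5/fH1/jYyIio2Iho2Hg4yIfouJeYmKboSIFWdM71Tj/JjdG51Hm7SCkoeDbmeHb2yCenuAfoF+fYF+fYF+fYB+fYB+fX9+fH5+fHx9jo6MjI6Mio6Nho2NgYqMfIWKdH2JY3OHE2FN5l3Q+9DjJ8bMkXuCeWiGdm+Ce3x/foF+foF9foF9fYB9fH98fH58fH18fHx8i42Pjo+PjI6PiIuOg4aMfYCLdXmJaW+IW22HF3xS//5tvyuNkHN7gWqFe3OBfn1/f4F9f4F9f4B8fn98fX58fX17fHx7fHt7iIuQjo+PjIyOiYiNhYOMf32KeHaJbG2HY26FaImHjKBdm5F1jHB2hG+Cf3iAgH59gYF9gIF9gIB8f398fn57fXx7fHt6fHt6hYiPjo2NjYqNjIaNiYGLhHyKfnWIc2+FaW2Cb4WBhZJ1kYl0iHJ1g3R+gHt+gX99gYB9gYB8gH98f357fnx7fXt6fHt6fHt6goWMjYuJjIeHjIOIin6JiHmJg3SHe3CEcm6AdYN7g4t3ioN5h3h9hXmEhH2Dgn5+gX99gX98gH18f3x7fnt6fnt6fXp6fHt6foeJjImDi4OBin6BiXqCiHaDhnKEgW+DenGAe4iCfomCgYOFg32Ig3yKhX2KiH6KiX2HhHx/gXx7gHt6f3p6fnp5fXp5fXt5hYd7iod9ioB8iXl5iHZ7hnN8hXB+gnKCeoOHfIuHfoiHf4KGf32HgXyIhHyJiHyKi3uJjHqHiXqBgnl6gHl5f3l4fnp4fnt5hYZ3iIR3iH52h3d0hnJ0hXB2g3N6e3+DfIqGe4mGfIeHfIGFe3uFf3uGg3qHiHmJiniHjHeEjXeCi3d+gnd4gHh3f3p4f3t4hIZzhoJyhnxxhXZwhHBvg3BxhIV6fIqBe4mCe4eDeoWEen+DenqCfXmDgniEhneFiXaDi3WAjXR+jnR8i3V5gXh3gHp4gHx4g4RvhIBvg3pvg3VugnNxhYd6fYt9fIl+eod/eoWAeYKBeX6AeHh/fHd/gHaBg3SAhnN+iXJ8jHJ7jnN5j3V4iHd3gXt5gX57gYFzgX90gX12gH17gYJ+gYt9f4p8fIh7eoV7eYJ8eH98eHt8d3d7enV8fnN9gHJ8hHF7h3F6inJ5jXR4j3Z4jnp5g319gYB/gH+AgH+AgH+AgH+Ag4Z/hIt9gYl8fod6e4N5eIB4eHx5d3l5d3V5eXN5e3J5fnF5gXF4hXJ4iHR4i3Z5jnp6j4B+iIGBgYOFf3+Af3+AgH+AgH+Ahoh+h4t9hIl7gYZ6foJ5e354eHp3d3Z3d3N3eHJ3eXF3fHF3f3J4gnR4hnZ5iXp6jIF+joaCjImFgYaJf3+Af3+Af3+AgH+AiYl+iot8h4l7hIV6gYF5fX14eXh2d3R2d3J3d3F3eHF3enJ4fHR4gHd5hHp6h4F9i4eBjo2DjI6FgYmKf3+Af3+Af3+AgH+AiYh+i4l8iYZ7hYJ6gX54fXp3enZ2eHR3d3J3dnF3d3F4eXN5e3d6fnp6goF9h4d/ioyBjI+Di5CEgYiGf3+Af3+Af3+Af3+AiIV+i4Z9iYN7hn96gnt5fnd4fHV5enN6d3J5dnF5dnJ5d3V6eXl7e357f4R9g4l+ho2AiZCCiZCDgomIf3+Af3+Af3+Af3+AhoJ/i4N9ioB8h3x6hHl5gHd7fnV8e3N8eHJ7dnJ7dXN7dnd8eX1+e4F+fIZ8gIt9g49/hpGAhZCCgYmG"/>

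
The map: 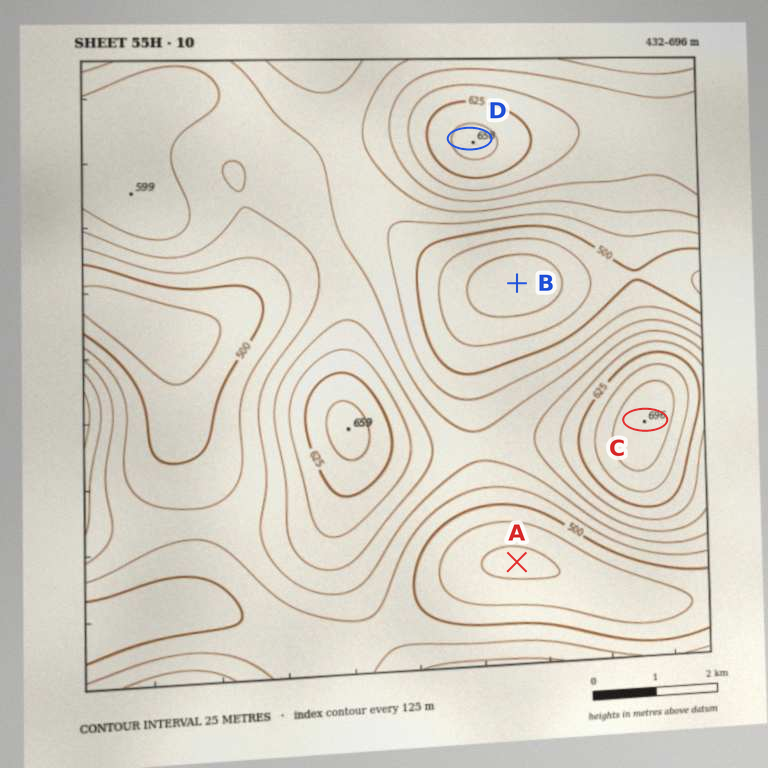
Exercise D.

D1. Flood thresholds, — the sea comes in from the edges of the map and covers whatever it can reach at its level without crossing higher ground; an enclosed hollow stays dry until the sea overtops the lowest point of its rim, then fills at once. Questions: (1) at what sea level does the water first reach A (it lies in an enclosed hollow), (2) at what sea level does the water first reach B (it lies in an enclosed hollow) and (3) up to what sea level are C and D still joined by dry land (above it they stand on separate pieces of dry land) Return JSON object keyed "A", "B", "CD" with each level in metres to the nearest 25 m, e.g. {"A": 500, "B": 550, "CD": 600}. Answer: {"A": 475, "B": 500, "CD": 550}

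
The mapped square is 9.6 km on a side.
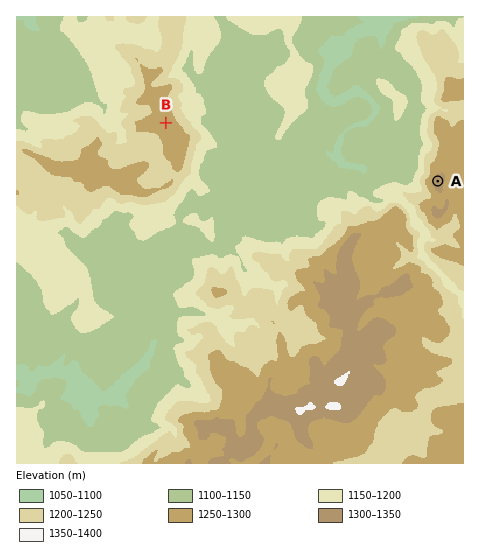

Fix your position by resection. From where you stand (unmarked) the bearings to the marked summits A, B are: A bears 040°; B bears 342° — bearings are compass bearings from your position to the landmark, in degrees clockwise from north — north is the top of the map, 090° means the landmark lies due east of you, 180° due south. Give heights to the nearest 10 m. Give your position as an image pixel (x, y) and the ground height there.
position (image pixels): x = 255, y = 398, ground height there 1280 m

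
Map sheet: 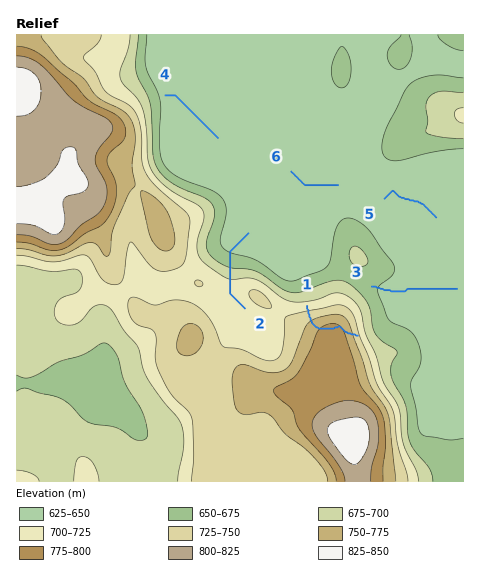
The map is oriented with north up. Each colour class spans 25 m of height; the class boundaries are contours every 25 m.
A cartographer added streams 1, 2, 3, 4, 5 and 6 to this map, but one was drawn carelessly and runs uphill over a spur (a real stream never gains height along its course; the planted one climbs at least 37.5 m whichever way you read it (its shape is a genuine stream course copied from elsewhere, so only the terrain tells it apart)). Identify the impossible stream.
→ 1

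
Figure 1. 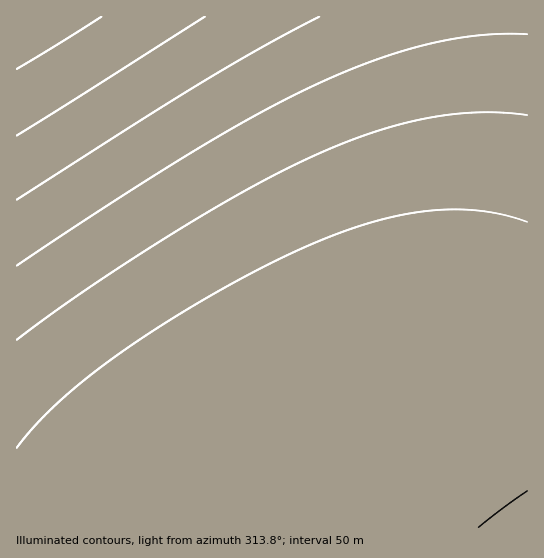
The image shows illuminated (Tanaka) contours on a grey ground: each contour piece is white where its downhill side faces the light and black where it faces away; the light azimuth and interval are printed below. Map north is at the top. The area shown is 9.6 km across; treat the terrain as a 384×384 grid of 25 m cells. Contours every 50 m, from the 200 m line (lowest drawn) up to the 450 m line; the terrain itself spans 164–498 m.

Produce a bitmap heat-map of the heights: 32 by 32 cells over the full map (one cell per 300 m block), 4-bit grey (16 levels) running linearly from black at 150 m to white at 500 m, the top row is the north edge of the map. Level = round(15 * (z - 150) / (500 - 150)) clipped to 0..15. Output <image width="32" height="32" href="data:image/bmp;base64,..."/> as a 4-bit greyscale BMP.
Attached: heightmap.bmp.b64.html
<image width="32" height="32" href="data:image/bmp;base64,Qk12AgAAAAAAAHYAAAAoAAAAIAAAACAAAAABAAQAAAAAAAACAAATCwAAEwsAABAAAAAAAAAAAAAAABEREQAiIiIAMzMzAERERABVVVUAZmZmAHd3dwCIiIgAmZmZAKqqqgC7u7sAzMzMAN3d3QDu7u4A////AN7u7v///////+7u7u3d3d3e7u7////////+7u7u3d3d3u7u/////////+7u7u3d3d3u7u/////////u7u7u3d3d7u7u/////////u7u7u3d3d7u7u/////////u7u7u3d3d7u7u////////7u7u7u3N3d7u7u///////+7u7u7uzN3d7u7u7//////u7u7u7szN3d7u7u7u////7u7u7u68zN3d3u7u7u7u7u7u7u7uu8zM3d3e7u7u7u7u7u7u7ru7zM3d3e7u7u7u7u7u7u6qu7zMzd3d7u7u7u7u7u7uqqu7zMzd3d3u7u7u7u7u7pqqq7vMzN3d3e7u7u7u7u6Zmqq7u8zM3d3d3u7u7u7diZmqqru8zMzd3d3d3d3d3YiJmaqru7zMzN3d3d3d3d13iJmZqqu7vMzM3d3d3d3dd3iImZqqu7u8zMzN3d3d3WZ3eIiZmqq7u7zMzMzMzMxmZ3eIiZmqqru7vMzMzMzMVWZnd4iJmaqqu7u7vMzMzEVVZnd4iJmZqqq7u7u7u7tEVVZmd3iImZmqqqu7u7u7NERVVmZ3eIiZmaqqqqqqqjNERVVmZ3eIiJmZmqqqqqojM0RFVWZnd4iImZmZmqqqIiMzREVVZmd3iIiJmZmZmRIiMzREVVZmd3eIiIiZmZkREiIzNERVVmZ3d3iIiIiI"/>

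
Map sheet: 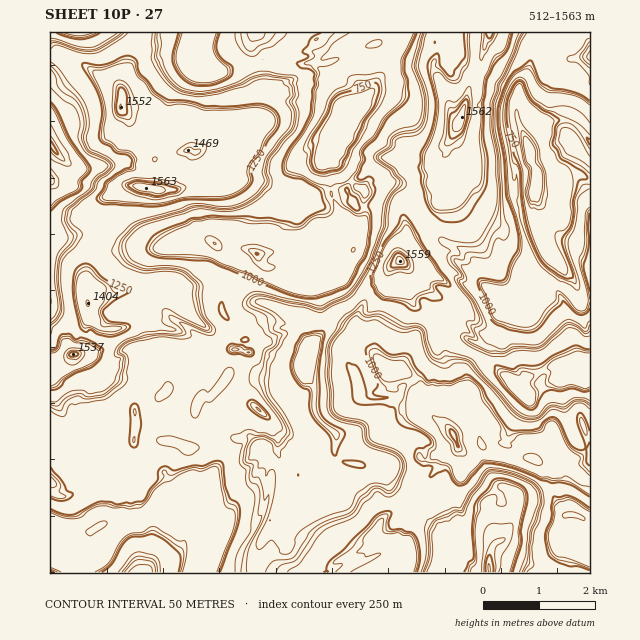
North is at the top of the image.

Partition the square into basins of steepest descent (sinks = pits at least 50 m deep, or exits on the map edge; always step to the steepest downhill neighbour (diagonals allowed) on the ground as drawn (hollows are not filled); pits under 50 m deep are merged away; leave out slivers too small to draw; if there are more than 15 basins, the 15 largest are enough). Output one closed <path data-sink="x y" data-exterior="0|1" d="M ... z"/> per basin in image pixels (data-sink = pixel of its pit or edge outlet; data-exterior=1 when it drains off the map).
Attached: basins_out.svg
<path data-sink="536 186" data-exterior="0" d="M590 32l-152 0-3 4 0 8 3 7-4 10 0 10 9 14 9 28 7 6-1 7-11 18-3 13 0 14 6 18 0 10-11 3-11 12-16 5-5 5 0 19-8 16 7 9 0 15 7 20 6 5 14 4 7 7 0 11 6 6 18 14 31 16 30 28 8-1 12-6 15-11 21-5 6 7 3 0 0-217-22-21 1-14 10-20 11-16z"/><path data-sink="329 147" data-exterior="0" d="M436 32l-180 0-5 13 11 14-1 15 4 18-4 4-2 17-6 5-17 4-2 4 7 14-13 10 6 7 0 17-3 9 11-3 18 1 37 19 18-5 11-5 20 0 6-9 8-4 17-17 6-3 12 0 23 9 14-2 13-10 2-10 12-21 0-4-7-6-2-6-3-12-13-24 0-10 4-10-3-7z"/><path data-sink="100 526" data-exterior="0" d="M76 355l-26 8 0 18 4 8 3 14 12 23 0 32 25 1 9 17 0 6-3 7-7 8-20 10-10 1-13-4 0 68 205 1 2-5 0-14 7-17 9-6 11-2 2-3 10-29 0-16 3-10-8-4-14-1-9-8-6-10-13-10-38 1-14 8-13-1 2-16 9-14 2-17-19-12-9 1-10 9 3 9 0 20 3 15-6 4-2 7-10 7-8 10-8 0-15-14-3-5-3-17 2-31-12-20-10-6-5-14z"/><path data-sink="453 434" data-exterior="0" d="M387 274l-4 7-17 7-17 19-13 2-8 10-5 14-10 11-8 20 0 10 9 14 0 24 3 5 18 17 2 6-3 11 6 9 13 4 20-1 11 3 5 16 15 11 8 7 0 5 6 2 8 12 24 16 5 20 22 16 11 0 2-20 7-10-4-8-5-30 15-15-3-5 0-14 6-22-2-3 10-23 13-18 1-6-33-31-41-23-14-13-1-6-4 10 2 20-3 5-22 22-9 5-1 7-5 5-24-1-4-4 2-14-3-8-13-23-1-11-6-3 4-3 7-12 20-19 7-10z"/><path data-sink="257 254" data-exterior="0" d="M253 180l-11 0-14 5 9 24 0 17-7 18 1 17-5 17 10 3 16 19 21 5 12 6 5 4 17 4 7 24 22-34 13-2 17-19 17-7 6-12 11-8 0-7 7-11 0-12-4-15-5-5-8-3-31 0-5-3-8-15-20 0-15 7-17 3-34-19z"/><path data-sink="50 144" data-exterior="1" d="M63 55l-13 2 0 105 24 18 21 4 14 6 10 0 7-4 34 4 4-14-9-10 2-15-17-17-3-7-16-17-1-22-9-8-7-2-20-14z"/><path data-sink="393 544" data-exterior="0" d="M373 463l-27 0-11 29-6 2-13 11-7 0-8-4-4-4 0-6-12 37-12 3-9 6-9 22 0 13 187 1 3-3 8-1 20 4 16-1-12-1-7-7-10-4-5-5-5-20-24-16-8-12-6-2-2-6-21-17-5-16z"/><path data-sink="215 244" data-exterior="0" d="M207 184l-12 0-18 6-21 0-18-4-12 0-15 8-2 3 0 24-7 9-2 13-10 11-4 12 0 31 9-6 21 3 36-10 42 3 21-9 10 0 6-17-1-17 7-18 0-17-9-23z"/><path data-sink="195 55" data-exterior="0" d="M255 32l-110 0-4 11-11 18-3 14-6 11 0 23 4 2 17 0 5 7 9 3 8 10 8 6 2 7-5 4 7 4 13-2-4-13 3-6 10-9 3 0 7 7 10-5 11 4 13-9 14-3 3-3 2-17 4-4-4-18 1-15-11-14z"/><path data-sink="257 409" data-exterior="0" d="M246 374l-17 0-18 23-10 0-2 2-4 17-9 14-3 15 4 2 10 0 14-8 38-1 13 9 6 11 9 8 21 4 4-22 5-5 15-7 8-8-13-11-3-13-24 1-5-9 0-8-7-7-5-3z"/><path data-sink="533 459" data-exterior="0" d="M560 376l-15 11-19 8 2 5-14 21-10 23 2 3-6 22 0 14 2 4 6 1 8 10 38-10 5 3 10-1 21 12 0-52-9-4-10-15-9-31z"/><path data-sink="571 514" data-exterior="0" d="M554 488l-32 7-6 4 0 14-9 21-3 5-7 3-7 9 0 22 100-1 0-69-21-13-10 1z"/><path data-sink="385 371" data-exterior="0" d="M401 262l-3 0-9 7-3 9 0 12-3 5-24 24-7 12-4 3 6 3 1 11 13 23 3 8-2 14 8 5 20 0 5-5 1-7 9-5 22-22 3-5-2-20 3-4 2-11-7-7-14-4-6-5-7-20 0-15z"/><path data-sink="235 350" data-exterior="0" d="M280 308l-3 0-8 10-16 4-25 14-10 0-8-5 3 10 0 14 16 19 17 0 27 4 11 9 10-4 9-8 0-9 10-22-4-23-5-3-14-3z"/><path data-sink="364 190" data-exterior="0" d="M443 156l-14 10-11 0-23-9-12 0-6 3-17 17-8 4-5 9 9 17 24 0 15 2 8 7 4 10 5-7 16-5 11-12 11-3z"/>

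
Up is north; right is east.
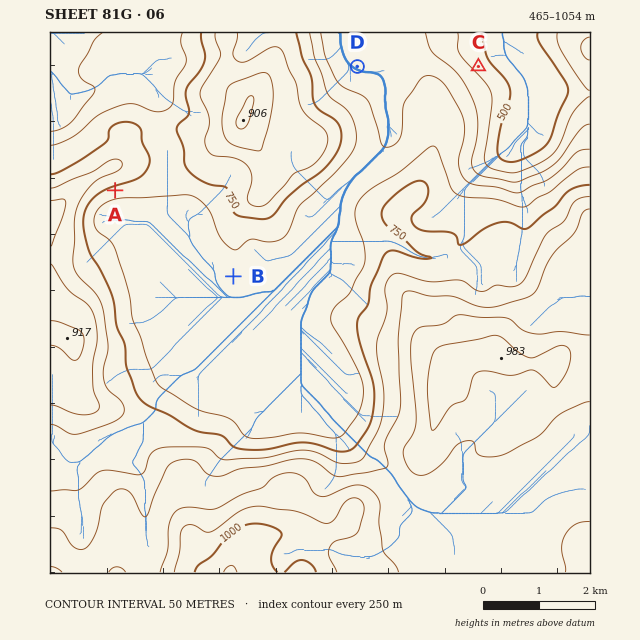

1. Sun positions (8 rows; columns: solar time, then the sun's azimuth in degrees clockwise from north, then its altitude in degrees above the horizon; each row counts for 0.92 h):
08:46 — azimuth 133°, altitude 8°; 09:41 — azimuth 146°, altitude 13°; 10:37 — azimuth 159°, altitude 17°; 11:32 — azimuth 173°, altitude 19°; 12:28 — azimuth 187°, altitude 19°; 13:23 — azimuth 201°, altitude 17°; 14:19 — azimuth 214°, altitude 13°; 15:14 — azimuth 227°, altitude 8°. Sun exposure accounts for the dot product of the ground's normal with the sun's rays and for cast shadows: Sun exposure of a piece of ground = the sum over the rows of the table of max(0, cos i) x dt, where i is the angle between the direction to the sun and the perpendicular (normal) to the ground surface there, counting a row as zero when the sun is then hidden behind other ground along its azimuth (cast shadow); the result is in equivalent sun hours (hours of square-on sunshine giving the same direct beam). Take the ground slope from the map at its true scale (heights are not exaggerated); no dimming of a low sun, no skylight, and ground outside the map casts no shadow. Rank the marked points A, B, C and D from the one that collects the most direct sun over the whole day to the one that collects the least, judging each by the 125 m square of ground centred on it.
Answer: A > B > D > C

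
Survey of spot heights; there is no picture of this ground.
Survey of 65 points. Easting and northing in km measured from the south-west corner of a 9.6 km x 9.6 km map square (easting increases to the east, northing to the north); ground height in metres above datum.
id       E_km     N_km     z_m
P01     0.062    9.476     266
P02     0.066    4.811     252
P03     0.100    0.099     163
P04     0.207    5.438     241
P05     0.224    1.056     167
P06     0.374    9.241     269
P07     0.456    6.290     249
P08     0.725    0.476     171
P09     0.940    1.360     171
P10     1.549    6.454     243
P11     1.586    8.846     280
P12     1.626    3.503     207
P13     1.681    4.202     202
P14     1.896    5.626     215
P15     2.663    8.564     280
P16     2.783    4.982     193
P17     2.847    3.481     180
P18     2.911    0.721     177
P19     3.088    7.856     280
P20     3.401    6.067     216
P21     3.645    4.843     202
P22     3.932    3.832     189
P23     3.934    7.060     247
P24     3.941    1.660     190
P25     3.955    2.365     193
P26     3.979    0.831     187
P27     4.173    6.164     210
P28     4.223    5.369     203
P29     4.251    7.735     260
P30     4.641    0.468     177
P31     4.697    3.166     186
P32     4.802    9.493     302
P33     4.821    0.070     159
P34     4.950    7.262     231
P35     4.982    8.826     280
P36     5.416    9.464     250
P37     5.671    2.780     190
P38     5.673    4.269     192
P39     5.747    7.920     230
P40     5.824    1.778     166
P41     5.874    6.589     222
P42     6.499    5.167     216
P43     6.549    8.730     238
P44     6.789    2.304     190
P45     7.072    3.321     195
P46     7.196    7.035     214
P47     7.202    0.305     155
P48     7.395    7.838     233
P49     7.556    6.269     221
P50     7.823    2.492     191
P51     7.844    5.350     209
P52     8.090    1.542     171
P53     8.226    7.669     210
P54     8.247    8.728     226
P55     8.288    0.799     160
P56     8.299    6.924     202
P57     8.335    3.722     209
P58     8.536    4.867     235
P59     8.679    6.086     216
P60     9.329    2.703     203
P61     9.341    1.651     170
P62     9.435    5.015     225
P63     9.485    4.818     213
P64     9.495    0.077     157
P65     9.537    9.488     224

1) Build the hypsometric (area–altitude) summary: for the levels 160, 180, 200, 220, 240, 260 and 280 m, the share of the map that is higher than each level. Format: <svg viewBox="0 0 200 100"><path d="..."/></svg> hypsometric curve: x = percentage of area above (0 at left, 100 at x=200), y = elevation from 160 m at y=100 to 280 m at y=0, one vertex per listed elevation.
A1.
<svg viewBox="0 0 200 100"><path d="M191 100l-30-17-45-16-46-17-28-17-17-16-16-17"/></svg>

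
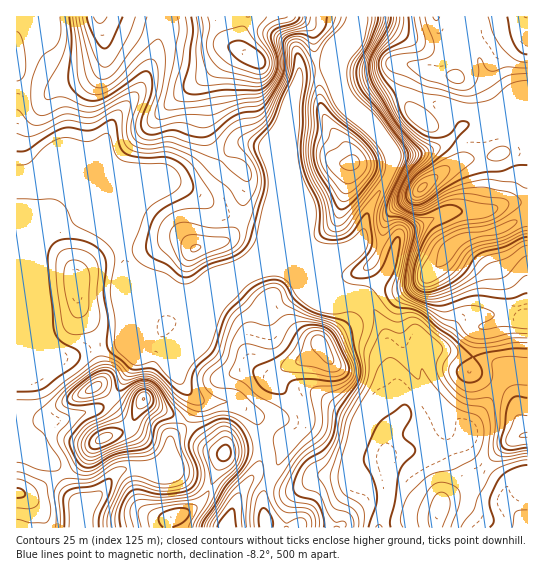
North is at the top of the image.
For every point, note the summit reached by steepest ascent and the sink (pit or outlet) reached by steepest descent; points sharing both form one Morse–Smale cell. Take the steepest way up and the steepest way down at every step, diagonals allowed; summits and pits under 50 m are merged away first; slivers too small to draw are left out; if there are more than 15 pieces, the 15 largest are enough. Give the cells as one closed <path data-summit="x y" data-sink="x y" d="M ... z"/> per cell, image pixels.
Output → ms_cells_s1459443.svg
<path data-summit="254 58" data-sink="527 527" d="M355 16l-192 0-6 31-14 38-28 33-11 25 1 14 16 38 0 46 18-38 27-19 8-1 20 9 31 23 56 16 25 24-5-13 4-19 0-12-14-37-3-16 3-56 6-17 2-11 6-5 25-2 10 20-1-20 17-45z"/><path data-summit="527 17" data-sink="527 527" d="M527 16l-170 0-18 51 0 16 9 26 18 14 19 19 8 15 5-2 21-2 18-5 12-7 14-16 8-2 56-2z"/><path data-summit="99 17" data-sink="527 527" d="M162 16l-131 1 1 48-4 14-12 27 0 77 41 5 8 4 32 33 14 10 10 9 0-49-16-38-1-14 11-25 28-33 14-38 6-22z"/><path data-summit="527 17" data-sink="379 527" d="M493 232l-24 4-12 5-9 9-7 12-19 19-23 10-17 1-14 11 11 14 5 12 8 44 12 30-1 12-11 11-5 11 0 26 1-6 3-4 22-4 28 0 17-5 5-10 18-21 18-27-30-15 8-40 4-4 28-8 15-1-5-20-18-28z"/><path data-summit="319 342" data-sink="379 527" d="M369 304l-20 21-28 18-1 3-11 11-26 11-10 10 3 5 23 23 4 7 1 9-17 20-10 24-13 25-1 18 4 15 70 0 3-19 11-15 8-19 10-7 10-3 4 0 4 6 0-30 5-11 11-11 1-12-12-30-8-44-5-12z"/><path data-summit="319 342" data-sink="527 527" d="M231 288l-14 13-9 14-17 18-15 33 1 8 8 15 12 10 5 2 32 2 20 12 5 8 3 20 25-2 14-14 3-10-5-11-23-23-3-5 2-3 8-7 26-11 11-11 1-3 28-18 19-22-11-6-31 2-23-10-30 22-8 1-14-7z"/><path data-summit="77 283" data-sink="527 527" d="M18 184l-2 1 0 102 20 51 9 16 4 3 20 0 25-10 32-4 7-12 12-12 4-10 9-9 11-5-10-2-26-12-6-8-6-28-35-29-5-1-11 6-15 4-17 0-4-2-17-17z"/><path data-summit="353 162" data-sink="527 527" d="M330 67l-25 2-6 5-10 35 2 16-3 18 3 31 14 37 0 12-4 19 6 12 20 22 4-8 29-25 8-32 20-33 5-17-2-11-6-8-19-19-18-14z"/><path data-summit="195 249" data-sink="527 527" d="M174 183l-8 1-23 15-10 12-8 19-4 19 7 28 5 4 26 12 10 2 12 5 6 0 44-17 15-11 20-5 16 0 49 19-3-9-47-46-56-16-31-23z"/><path data-summit="422 187" data-sink="527 527" d="M527 121l-56 2-8 2-14 16-12 7-24 7-19 1-6 22-20 33-5 26-4 8 24 7 10 5 8-24 40-18 8-3 33 0 27-9 18 0z"/><path data-summit="527 17" data-sink="527 527" d="M527 203l-18 0-27 9-33 0-8 3-40 18-8 24-24-10-11-2-27 24-3 12 3 5 8 7 30 10 13-11 17-1 23-10 19-19 7-12 9-9 12-5 24-4 8 38 18 28 5 20-15 1-28 8-4 4-8 40 28 13 2 0 6-7 5-2 17 0z"/><path data-summit="94 387" data-sink="527 527" d="M17 288l-1 143 14 8 5 0 11-15 51-15 19-14 19-34 2-12 7-14 1-14-12 10-7 12-32 4-25 10-20 0-13-19z"/><path data-summit="143 399" data-sink="527 527" d="M190 332l-19 16-25-7-3-5-12 33-15 26-6 6-13 8-46 12-11 9-5 9-8-1 28 27 5 9 3 1 11-7 25-28 30-12 14-28 43 23 7-13 2-11-15-18-4-15z"/><path data-summit="439 509" data-sink="379 527" d="M465 443l-24 6-28 0-22 4-3 4-3 12 2 34-8 24 56 1 8-27 30-21 10-11-11-12z"/><path data-summit="178 515" data-sink="77 527" d="M139 468l-10 0-11 4-31 33-10 22 89 1 4-11 15-4 13-8 11-15 0-3-39-18z"/>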